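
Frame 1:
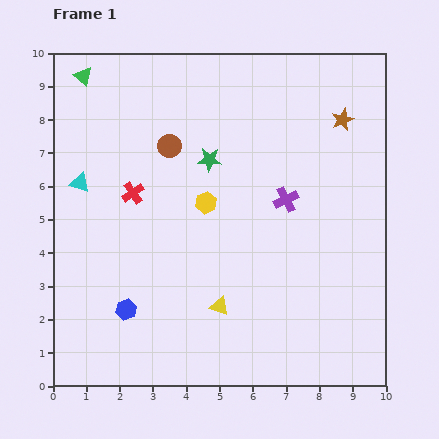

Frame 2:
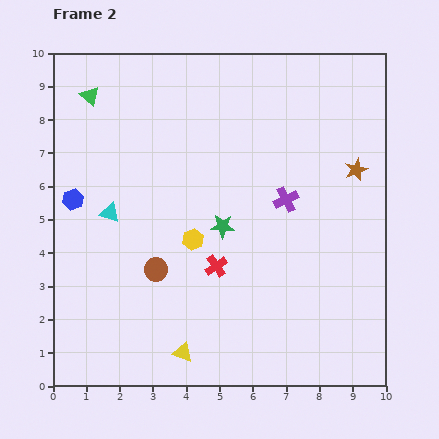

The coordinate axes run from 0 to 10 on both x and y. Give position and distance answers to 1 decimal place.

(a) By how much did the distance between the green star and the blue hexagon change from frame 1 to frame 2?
-0.5

Distance in frame 1: 5.1. Distance in frame 2: 4.6.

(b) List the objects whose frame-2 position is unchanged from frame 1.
the purple cross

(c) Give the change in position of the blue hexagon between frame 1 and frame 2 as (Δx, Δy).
(-1.6, 3.3)

The blue hexagon was at (2.2, 2.3) in frame 1 and (0.6, 5.6) in frame 2.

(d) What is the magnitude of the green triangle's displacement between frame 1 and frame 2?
0.6

The green triangle moved from (0.9, 9.3) to (1.1, 8.7), a distance of √(0.2² + 0.6²) ≈ 0.6.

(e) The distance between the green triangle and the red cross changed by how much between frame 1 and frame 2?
+2.6

Distance in frame 1: 3.8. Distance in frame 2: 6.4.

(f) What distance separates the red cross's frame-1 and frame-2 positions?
3.3

The red cross moved from (2.4, 5.8) to (4.9, 3.6), a distance of √(2.5² + 2.2²) ≈ 3.3.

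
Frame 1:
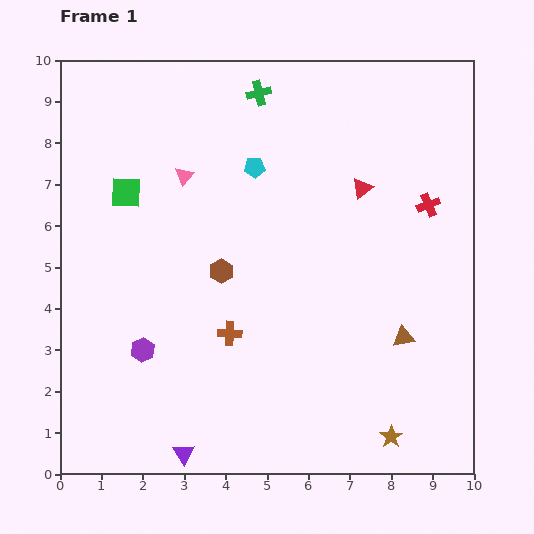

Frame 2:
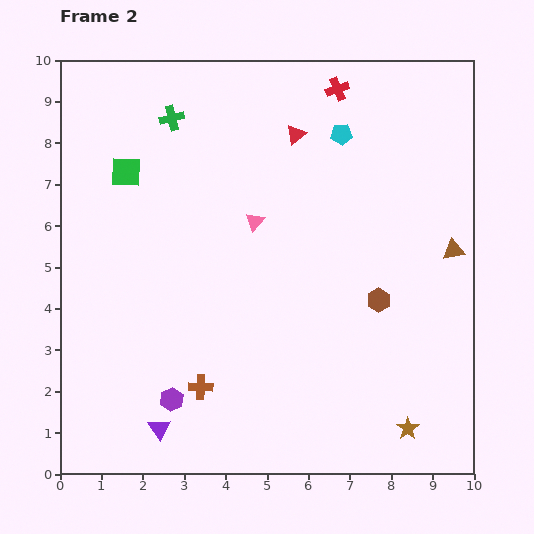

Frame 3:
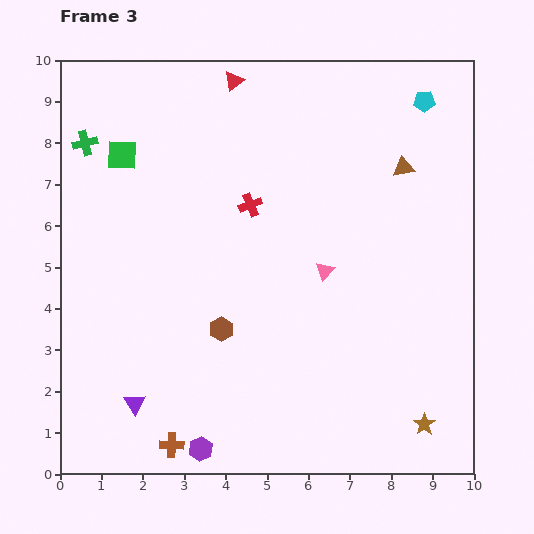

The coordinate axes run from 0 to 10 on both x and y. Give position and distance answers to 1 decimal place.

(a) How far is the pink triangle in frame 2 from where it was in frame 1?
2.0

The pink triangle moved from (3.0, 7.2) to (4.7, 6.1), a distance of √(1.7² + 1.1²) ≈ 2.0.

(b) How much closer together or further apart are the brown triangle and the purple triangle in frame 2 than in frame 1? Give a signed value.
+2.3

Distance in frame 1: 6.0. Distance in frame 2: 8.3.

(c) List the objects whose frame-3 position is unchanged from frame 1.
none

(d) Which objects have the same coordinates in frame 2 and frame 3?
none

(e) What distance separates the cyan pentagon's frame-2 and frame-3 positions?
2.2

The cyan pentagon moved from (6.8, 8.2) to (8.8, 9.0), a distance of √(2.0² + 0.8²) ≈ 2.2.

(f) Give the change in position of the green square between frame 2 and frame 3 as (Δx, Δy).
(-0.1, 0.4)

The green square was at (1.6, 7.3) in frame 2 and (1.5, 7.7) in frame 3.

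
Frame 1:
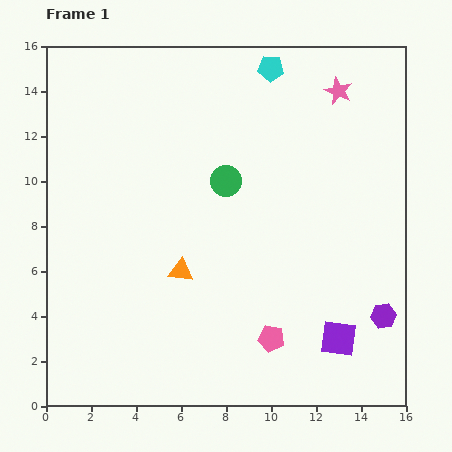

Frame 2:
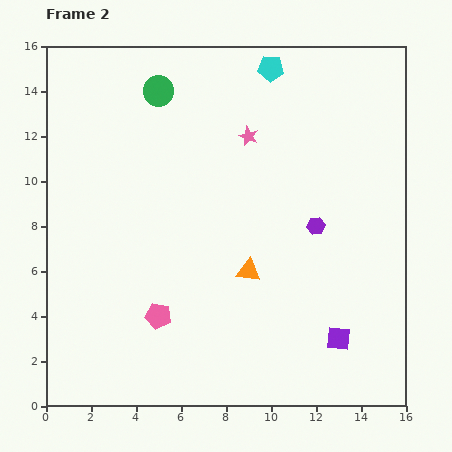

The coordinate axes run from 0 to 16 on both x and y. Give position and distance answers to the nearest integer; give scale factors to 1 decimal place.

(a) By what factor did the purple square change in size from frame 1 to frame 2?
0.7×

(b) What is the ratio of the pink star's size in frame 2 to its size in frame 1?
0.7×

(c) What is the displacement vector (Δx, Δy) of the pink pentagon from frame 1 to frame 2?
(-5, 1)

The pink pentagon was at (10, 3) in frame 1 and (5, 4) in frame 2.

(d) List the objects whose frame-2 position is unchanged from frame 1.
the cyan pentagon, the purple square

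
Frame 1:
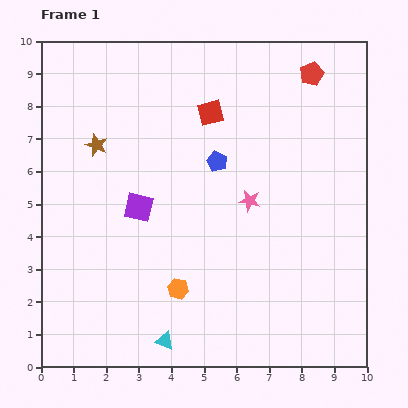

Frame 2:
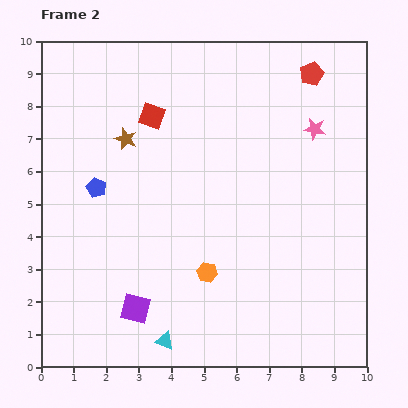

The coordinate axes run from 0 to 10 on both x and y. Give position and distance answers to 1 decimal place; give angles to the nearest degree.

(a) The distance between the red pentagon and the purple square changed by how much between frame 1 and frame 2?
+2.3

Distance in frame 1: 6.7. Distance in frame 2: 9.0.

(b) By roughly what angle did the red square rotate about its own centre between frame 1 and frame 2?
35° clockwise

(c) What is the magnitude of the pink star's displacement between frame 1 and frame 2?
3.0

The pink star moved from (6.4, 5.1) to (8.4, 7.3), a distance of √(2.0² + 2.2²) ≈ 3.0.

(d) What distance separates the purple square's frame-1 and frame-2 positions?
3.1

The purple square moved from (3.0, 4.9) to (2.9, 1.8), a distance of √(0.1² + 3.1²) ≈ 3.1.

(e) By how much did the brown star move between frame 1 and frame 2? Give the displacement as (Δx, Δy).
(0.9, 0.2)

The brown star was at (1.7, 6.8) in frame 1 and (2.6, 7.0) in frame 2.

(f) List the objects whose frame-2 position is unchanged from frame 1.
the cyan triangle, the red pentagon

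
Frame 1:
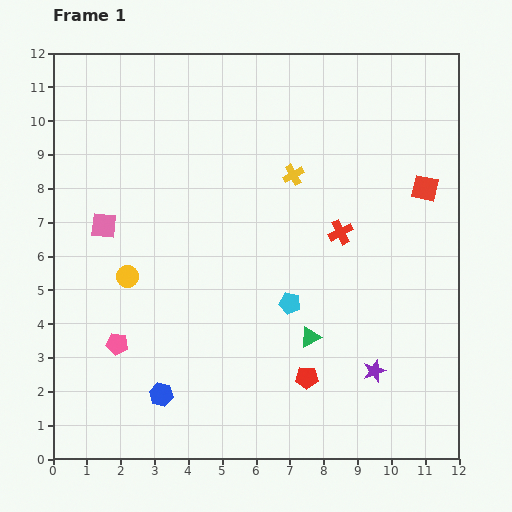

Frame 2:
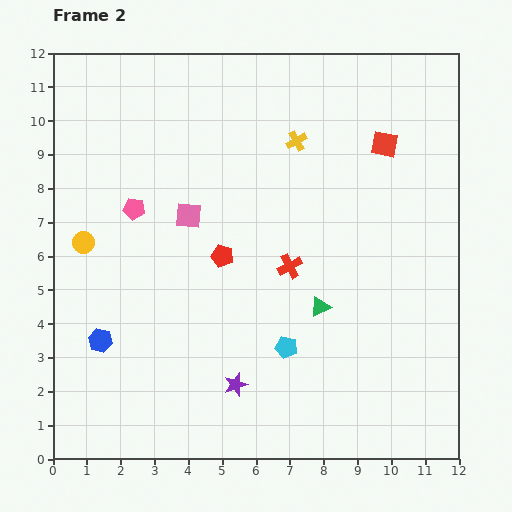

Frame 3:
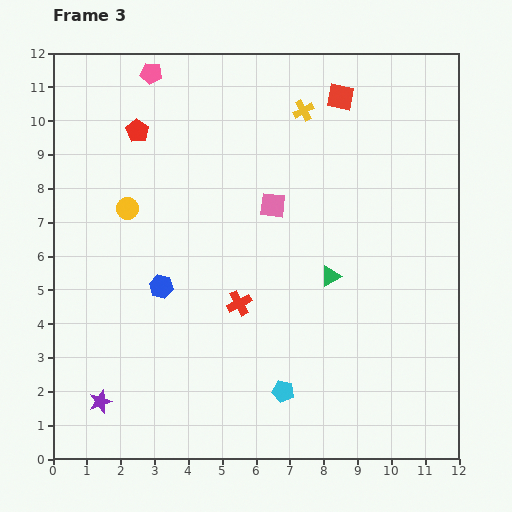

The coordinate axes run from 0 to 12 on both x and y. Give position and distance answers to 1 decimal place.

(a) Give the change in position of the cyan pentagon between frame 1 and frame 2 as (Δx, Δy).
(-0.1, -1.3)

The cyan pentagon was at (7.0, 4.6) in frame 1 and (6.9, 3.3) in frame 2.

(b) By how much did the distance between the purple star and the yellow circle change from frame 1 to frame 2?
-1.6

Distance in frame 1: 7.8. Distance in frame 2: 6.2.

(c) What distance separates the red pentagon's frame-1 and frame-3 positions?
8.8

The red pentagon moved from (7.5, 2.4) to (2.5, 9.7), a distance of √(5.0² + 7.3²) ≈ 8.8.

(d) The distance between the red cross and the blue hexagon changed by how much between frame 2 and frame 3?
-3.6

Distance in frame 2: 6.0. Distance in frame 3: 2.4.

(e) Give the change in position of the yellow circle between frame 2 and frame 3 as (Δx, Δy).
(1.3, 1.0)

The yellow circle was at (0.9, 6.4) in frame 2 and (2.2, 7.4) in frame 3.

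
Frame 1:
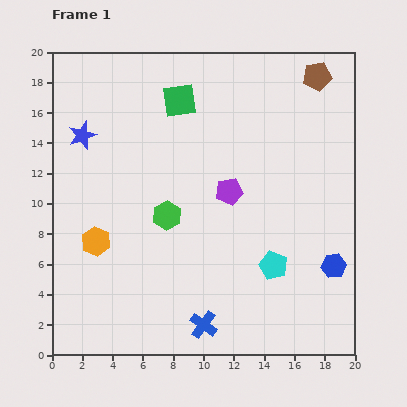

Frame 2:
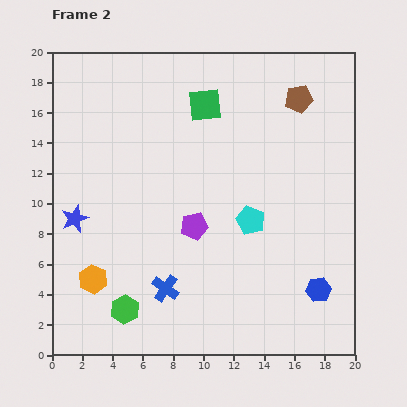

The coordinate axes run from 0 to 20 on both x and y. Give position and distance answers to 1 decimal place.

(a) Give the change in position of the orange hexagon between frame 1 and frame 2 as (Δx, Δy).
(-0.2, -2.5)

The orange hexagon was at (2.9, 7.5) in frame 1 and (2.7, 5.0) in frame 2.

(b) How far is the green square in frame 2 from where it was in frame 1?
1.7

The green square moved from (8.4, 16.8) to (10.1, 16.5), a distance of √(1.7² + 0.3²) ≈ 1.7.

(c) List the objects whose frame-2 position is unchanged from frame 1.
none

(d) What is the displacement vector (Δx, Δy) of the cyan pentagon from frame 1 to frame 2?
(-1.5, 3.0)

The cyan pentagon was at (14.6, 5.9) in frame 1 and (13.1, 8.9) in frame 2.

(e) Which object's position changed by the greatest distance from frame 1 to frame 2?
the green hexagon

(moved 6.8; next 5.5)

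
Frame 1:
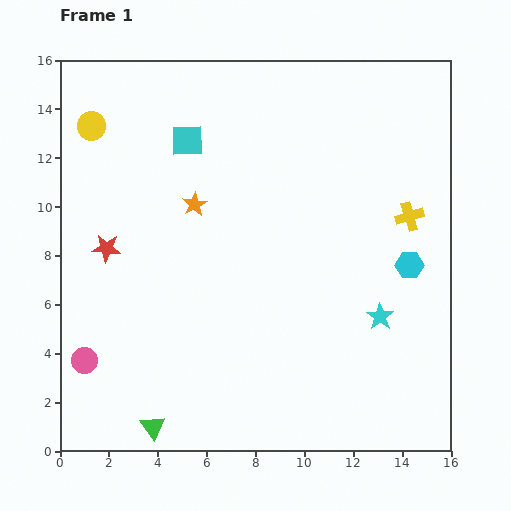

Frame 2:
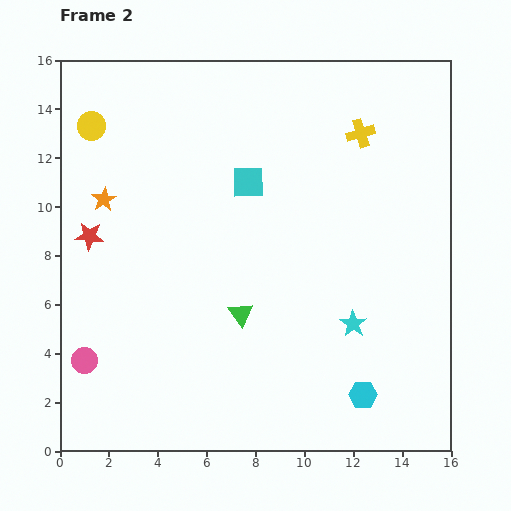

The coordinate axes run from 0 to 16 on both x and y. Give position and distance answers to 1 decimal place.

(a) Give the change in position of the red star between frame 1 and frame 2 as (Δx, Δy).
(-0.7, 0.5)

The red star was at (1.9, 8.3) in frame 1 and (1.2, 8.8) in frame 2.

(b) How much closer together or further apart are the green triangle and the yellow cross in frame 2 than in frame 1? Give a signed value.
-4.7

Distance in frame 1: 13.6. Distance in frame 2: 8.9.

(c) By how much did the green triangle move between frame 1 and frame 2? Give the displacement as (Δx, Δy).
(3.6, 4.6)

The green triangle was at (3.8, 1.0) in frame 1 and (7.4, 5.6) in frame 2.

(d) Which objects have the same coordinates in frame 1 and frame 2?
the yellow circle, the pink circle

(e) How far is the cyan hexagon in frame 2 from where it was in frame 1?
5.6

The cyan hexagon moved from (14.3, 7.6) to (12.4, 2.3), a distance of √(1.9² + 5.3²) ≈ 5.6.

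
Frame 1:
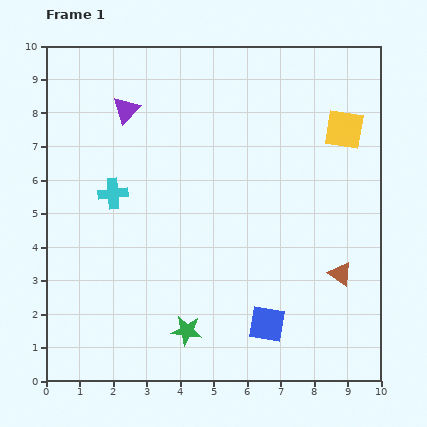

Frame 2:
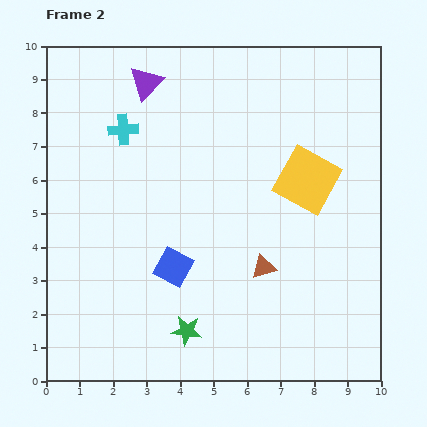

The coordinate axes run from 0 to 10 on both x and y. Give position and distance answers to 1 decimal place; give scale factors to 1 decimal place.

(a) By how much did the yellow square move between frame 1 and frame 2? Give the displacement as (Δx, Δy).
(-1.1, -1.5)

The yellow square was at (8.9, 7.5) in frame 1 and (7.8, 6.0) in frame 2.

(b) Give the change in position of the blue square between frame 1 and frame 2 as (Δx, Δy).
(-2.8, 1.7)

The blue square was at (6.6, 1.7) in frame 1 and (3.8, 3.4) in frame 2.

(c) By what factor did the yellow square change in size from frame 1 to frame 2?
1.6×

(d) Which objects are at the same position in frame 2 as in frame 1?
the green star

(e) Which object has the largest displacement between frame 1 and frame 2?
the blue square

(moved 3.3; next 2.3)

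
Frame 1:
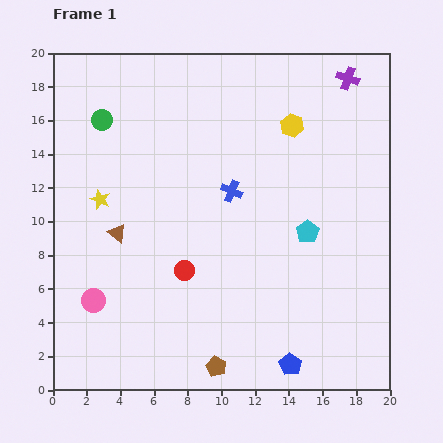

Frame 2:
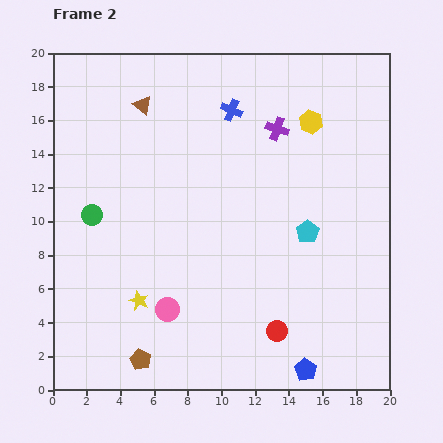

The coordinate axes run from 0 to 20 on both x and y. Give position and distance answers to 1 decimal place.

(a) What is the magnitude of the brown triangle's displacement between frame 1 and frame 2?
7.7

The brown triangle moved from (3.8, 9.3) to (5.3, 16.9), a distance of √(1.5² + 7.6²) ≈ 7.7.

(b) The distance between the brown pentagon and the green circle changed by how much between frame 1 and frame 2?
-7.0

Distance in frame 1: 16.1. Distance in frame 2: 9.1.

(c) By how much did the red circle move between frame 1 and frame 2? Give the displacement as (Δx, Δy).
(5.5, -3.6)

The red circle was at (7.8, 7.1) in frame 1 and (13.3, 3.5) in frame 2.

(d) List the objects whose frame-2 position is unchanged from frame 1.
the cyan pentagon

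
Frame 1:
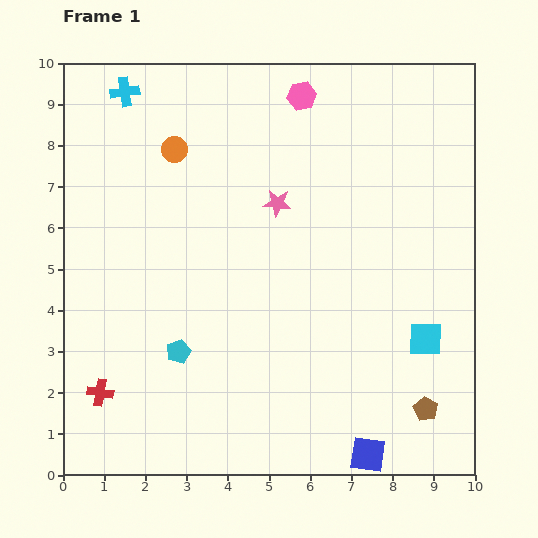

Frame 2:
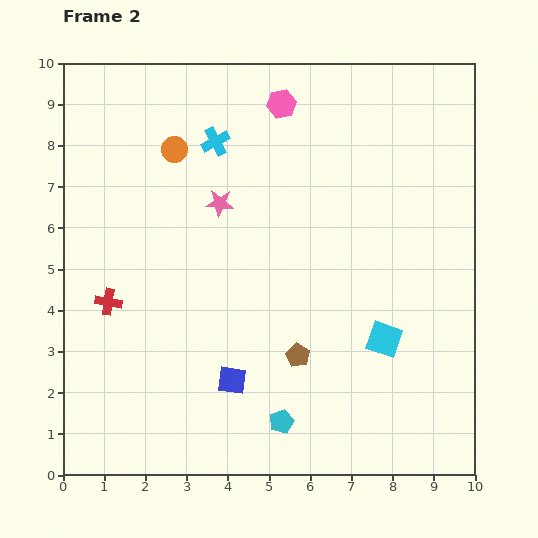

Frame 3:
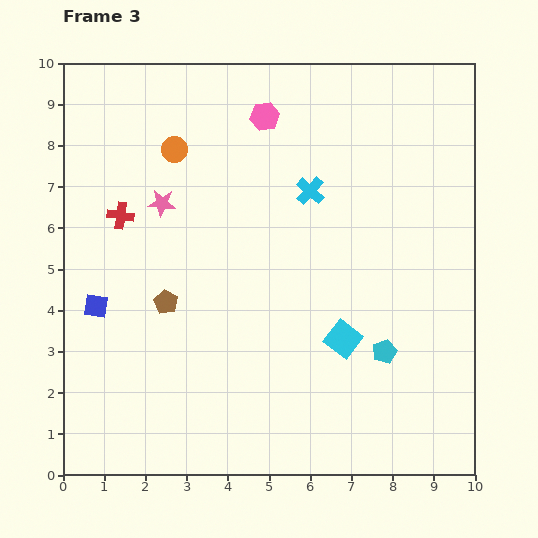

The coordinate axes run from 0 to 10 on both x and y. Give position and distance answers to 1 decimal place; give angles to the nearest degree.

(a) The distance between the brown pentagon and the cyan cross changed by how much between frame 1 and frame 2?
-5.0

Distance in frame 1: 10.6. Distance in frame 2: 5.6.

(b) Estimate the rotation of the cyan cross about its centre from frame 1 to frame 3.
40° counter-clockwise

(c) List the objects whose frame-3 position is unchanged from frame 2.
the orange circle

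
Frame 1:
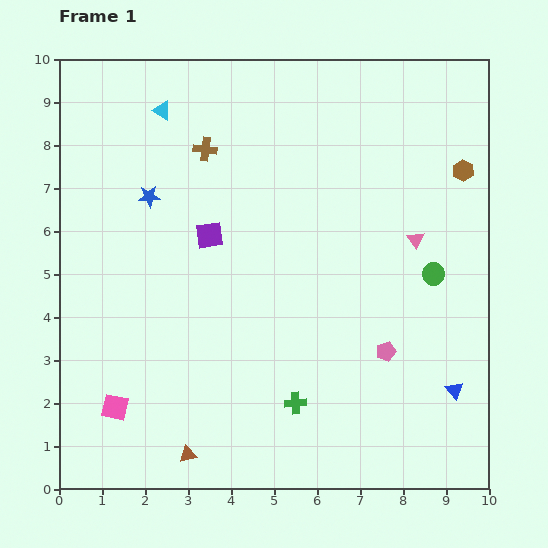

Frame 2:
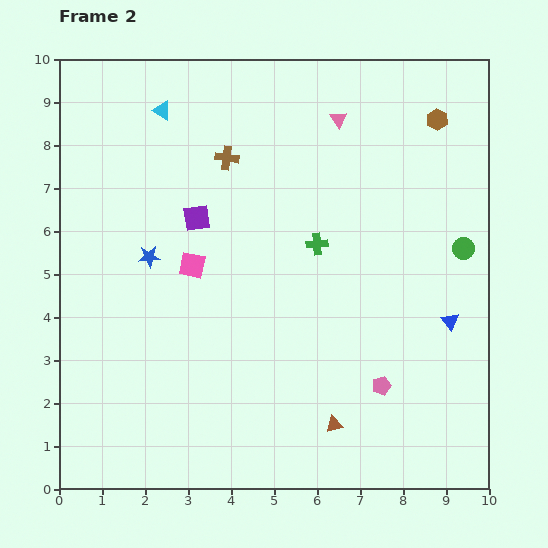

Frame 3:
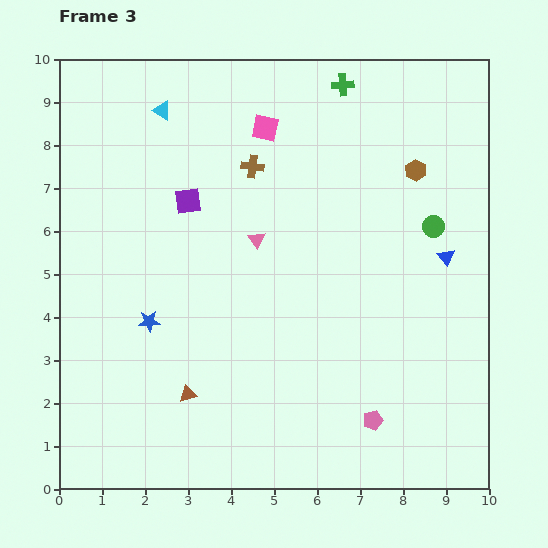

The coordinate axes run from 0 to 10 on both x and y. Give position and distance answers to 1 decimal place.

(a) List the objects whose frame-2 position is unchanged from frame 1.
the cyan triangle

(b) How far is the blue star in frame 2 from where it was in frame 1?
1.4

The blue star moved from (2.1, 6.8) to (2.1, 5.4), a distance of √(0.0² + 1.4²) ≈ 1.4.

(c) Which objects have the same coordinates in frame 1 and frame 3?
the cyan triangle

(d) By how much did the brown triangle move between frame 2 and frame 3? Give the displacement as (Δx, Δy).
(-3.4, 0.7)

The brown triangle was at (6.4, 1.5) in frame 2 and (3.0, 2.2) in frame 3.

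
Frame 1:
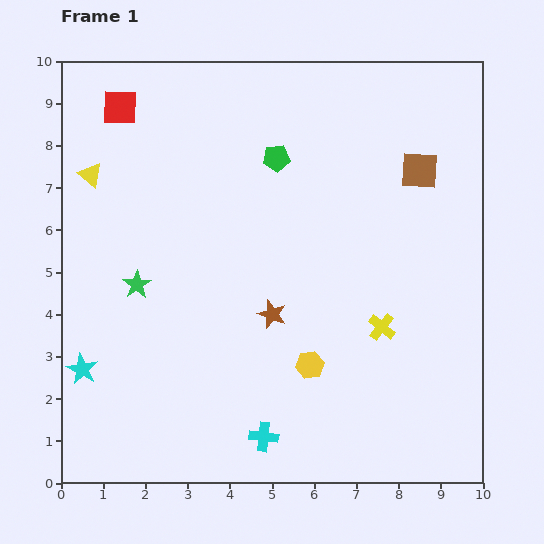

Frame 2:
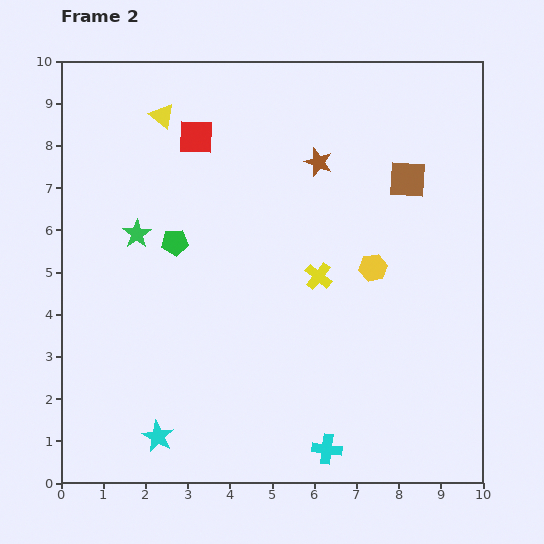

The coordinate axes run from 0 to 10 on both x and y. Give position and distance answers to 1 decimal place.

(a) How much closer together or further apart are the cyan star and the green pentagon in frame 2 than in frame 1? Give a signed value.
-2.2

Distance in frame 1: 6.8. Distance in frame 2: 4.6.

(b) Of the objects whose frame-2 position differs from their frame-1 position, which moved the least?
the brown square

(moved 0.4)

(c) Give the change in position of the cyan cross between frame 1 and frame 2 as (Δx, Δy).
(1.5, -0.3)

The cyan cross was at (4.8, 1.1) in frame 1 and (6.3, 0.8) in frame 2.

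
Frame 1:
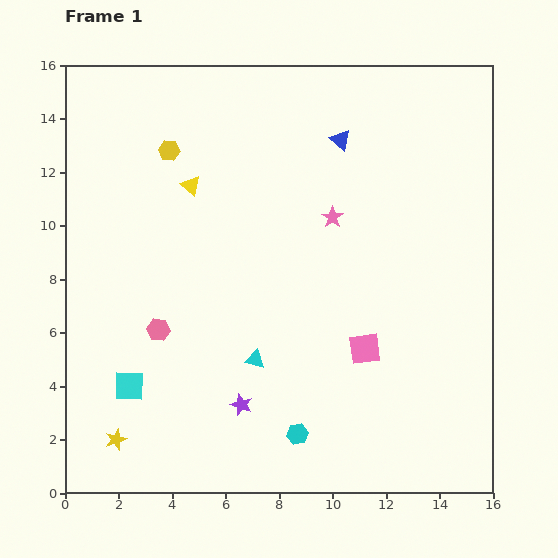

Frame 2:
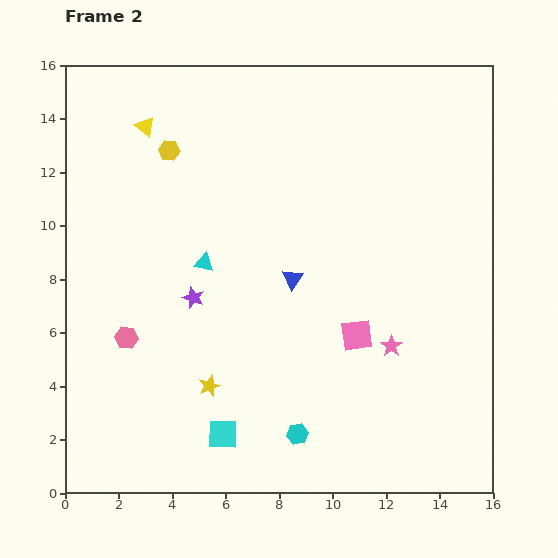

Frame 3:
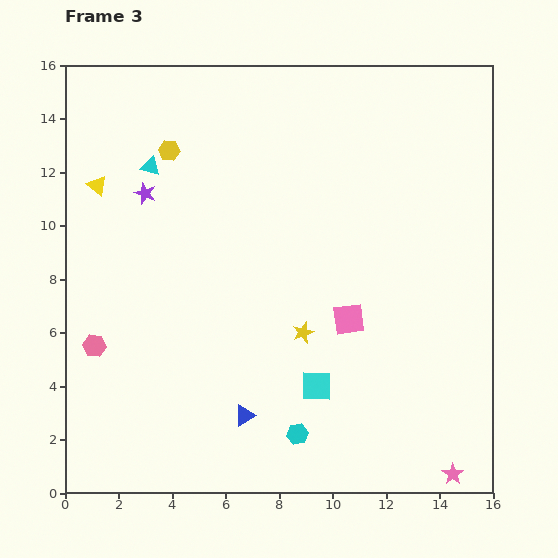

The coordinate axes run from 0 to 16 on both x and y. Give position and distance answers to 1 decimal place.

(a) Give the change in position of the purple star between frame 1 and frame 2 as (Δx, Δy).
(-1.8, 4.0)

The purple star was at (6.6, 3.3) in frame 1 and (4.8, 7.3) in frame 2.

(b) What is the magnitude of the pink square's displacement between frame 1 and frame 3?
1.3

The pink square moved from (11.2, 5.4) to (10.6, 6.5), a distance of √(0.6² + 1.1²) ≈ 1.3.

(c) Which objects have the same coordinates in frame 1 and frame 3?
the cyan hexagon, the yellow hexagon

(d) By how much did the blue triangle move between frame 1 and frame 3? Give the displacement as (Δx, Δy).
(-3.6, -10.3)

The blue triangle was at (10.3, 13.2) in frame 1 and (6.7, 2.9) in frame 3.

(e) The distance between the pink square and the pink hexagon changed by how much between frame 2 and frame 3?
+1.0

Distance in frame 2: 8.6. Distance in frame 3: 9.6.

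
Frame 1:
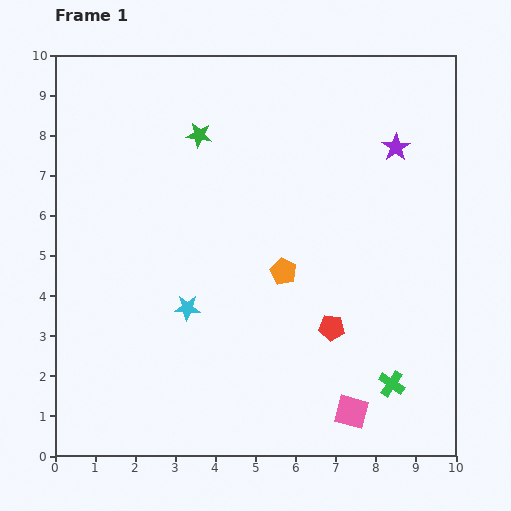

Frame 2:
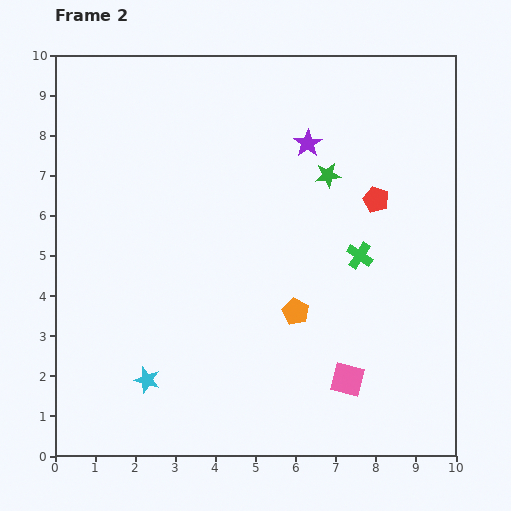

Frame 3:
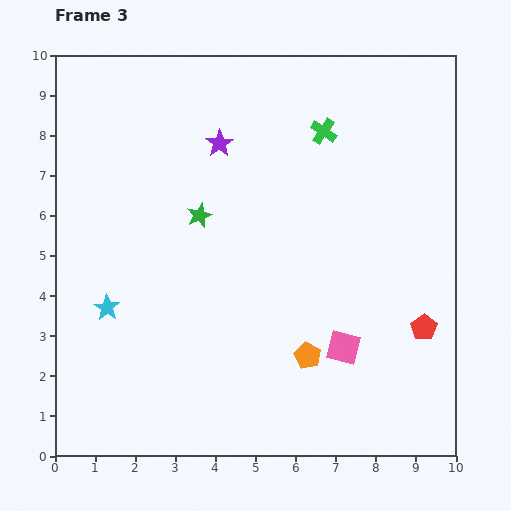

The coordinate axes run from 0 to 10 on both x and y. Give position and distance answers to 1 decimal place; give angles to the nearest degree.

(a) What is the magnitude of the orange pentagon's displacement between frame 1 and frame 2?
1.0

The orange pentagon moved from (5.7, 4.6) to (6.0, 3.6), a distance of √(0.3² + 1.0²) ≈ 1.0.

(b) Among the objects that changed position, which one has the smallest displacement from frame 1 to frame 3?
the pink square

(moved 1.6)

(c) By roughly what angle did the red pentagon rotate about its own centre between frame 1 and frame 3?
30° clockwise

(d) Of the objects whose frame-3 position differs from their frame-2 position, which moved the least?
the pink square

(moved 0.8)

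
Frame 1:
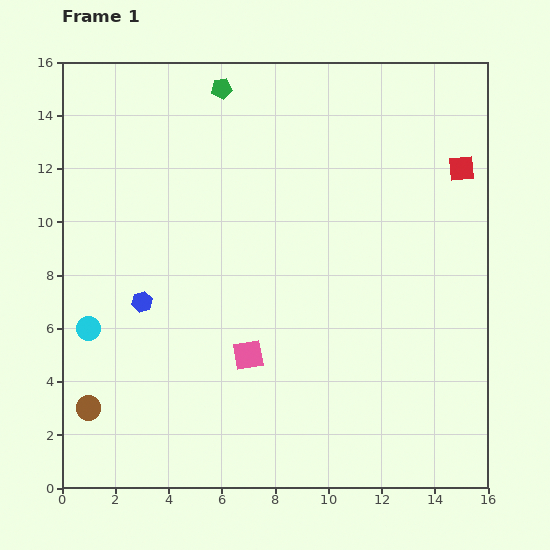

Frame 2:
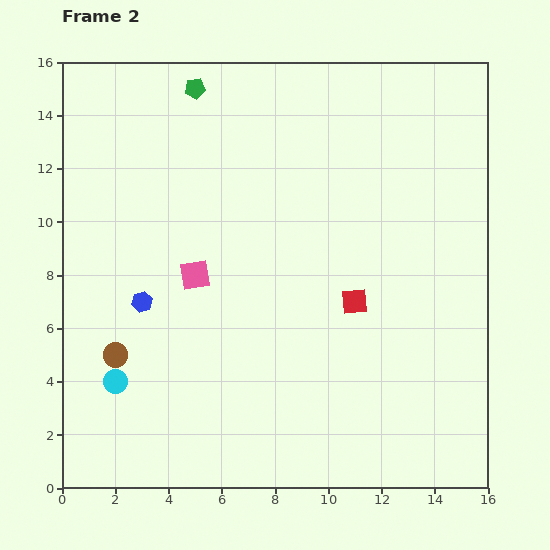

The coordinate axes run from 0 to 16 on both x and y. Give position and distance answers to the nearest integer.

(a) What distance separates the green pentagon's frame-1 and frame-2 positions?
1

The green pentagon moved from (6, 15) to (5, 15), a distance of √(1² + 0²) ≈ 1.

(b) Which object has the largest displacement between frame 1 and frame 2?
the red square

(moved 6; next 4)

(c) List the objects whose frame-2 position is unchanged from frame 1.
the blue hexagon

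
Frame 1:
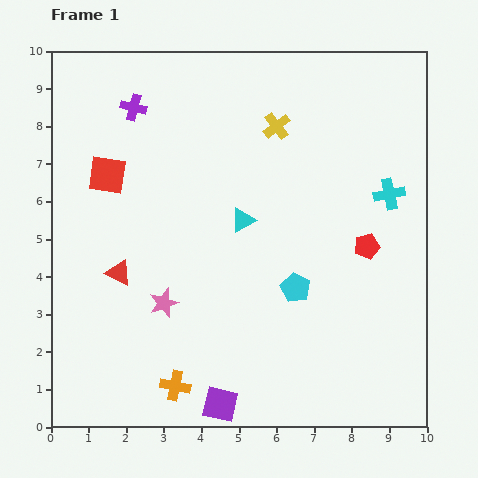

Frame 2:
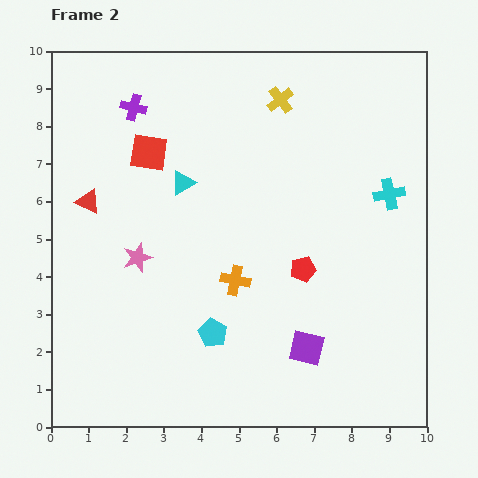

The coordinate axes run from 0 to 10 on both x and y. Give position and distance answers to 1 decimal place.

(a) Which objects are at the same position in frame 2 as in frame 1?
the purple cross, the cyan cross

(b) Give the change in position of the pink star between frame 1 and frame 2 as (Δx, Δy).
(-0.7, 1.2)

The pink star was at (3.0, 3.3) in frame 1 and (2.3, 4.5) in frame 2.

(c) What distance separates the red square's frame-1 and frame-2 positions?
1.3

The red square moved from (1.5, 6.7) to (2.6, 7.3), a distance of √(1.1² + 0.6²) ≈ 1.3.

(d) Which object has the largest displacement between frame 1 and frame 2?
the orange cross

(moved 3.2; next 2.7)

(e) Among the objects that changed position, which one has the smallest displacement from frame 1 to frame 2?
the yellow cross

(moved 0.7)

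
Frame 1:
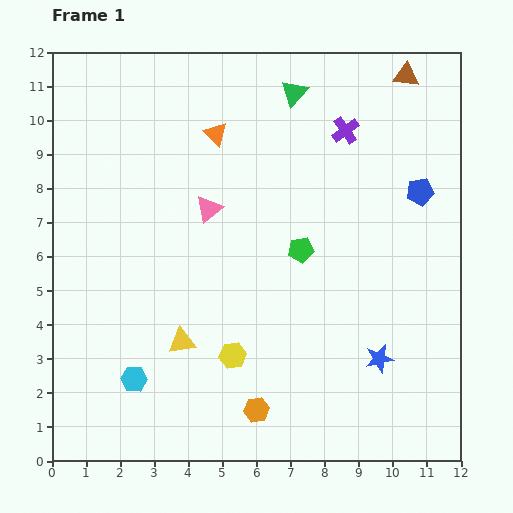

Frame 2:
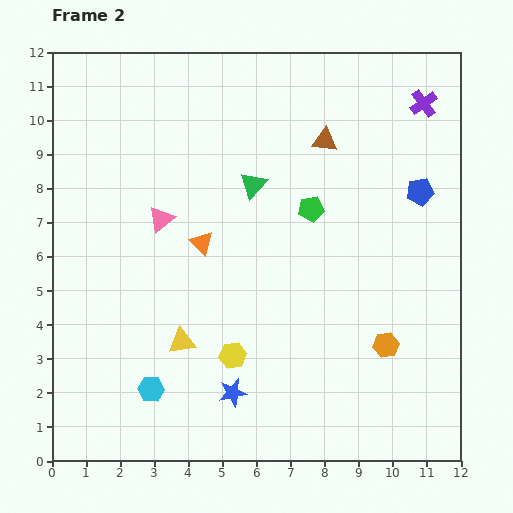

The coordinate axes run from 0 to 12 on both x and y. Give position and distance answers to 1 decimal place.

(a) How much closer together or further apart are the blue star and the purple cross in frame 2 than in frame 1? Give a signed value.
+3.4

Distance in frame 1: 6.8. Distance in frame 2: 10.2.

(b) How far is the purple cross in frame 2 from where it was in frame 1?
2.4

The purple cross moved from (8.6, 9.7) to (10.9, 10.5), a distance of √(2.3² + 0.8²) ≈ 2.4.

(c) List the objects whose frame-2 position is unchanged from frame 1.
the yellow hexagon, the yellow triangle, the blue pentagon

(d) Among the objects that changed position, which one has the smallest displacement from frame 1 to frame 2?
the cyan hexagon

(moved 0.6)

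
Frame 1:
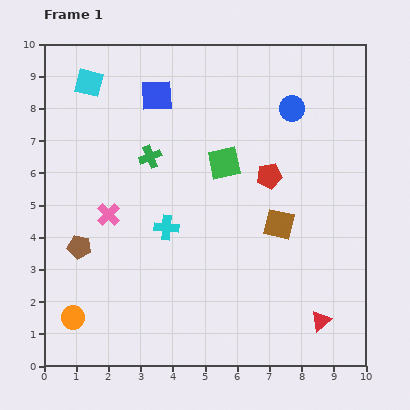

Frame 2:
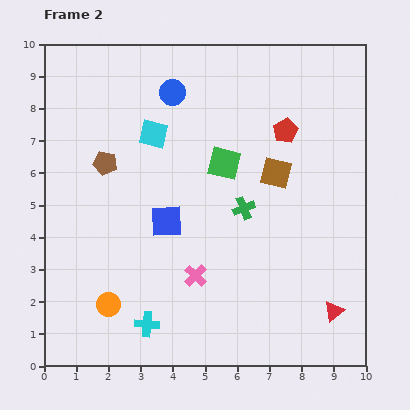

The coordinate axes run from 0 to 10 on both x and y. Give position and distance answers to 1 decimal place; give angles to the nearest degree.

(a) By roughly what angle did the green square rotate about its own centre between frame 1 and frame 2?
26° clockwise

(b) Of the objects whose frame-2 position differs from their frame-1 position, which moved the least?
the red triangle

(moved 0.5)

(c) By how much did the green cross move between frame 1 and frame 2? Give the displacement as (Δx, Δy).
(2.9, -1.6)

The green cross was at (3.3, 6.5) in frame 1 and (6.2, 4.9) in frame 2.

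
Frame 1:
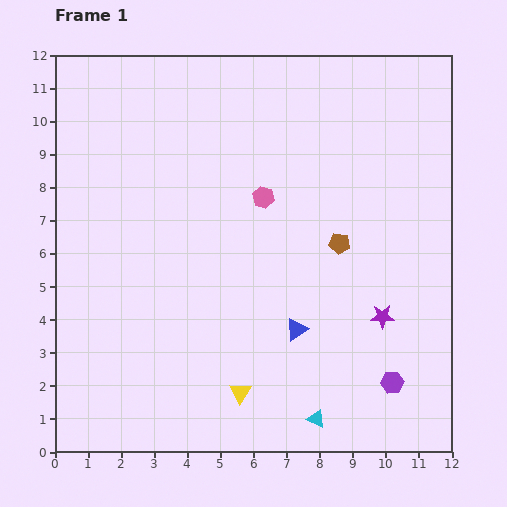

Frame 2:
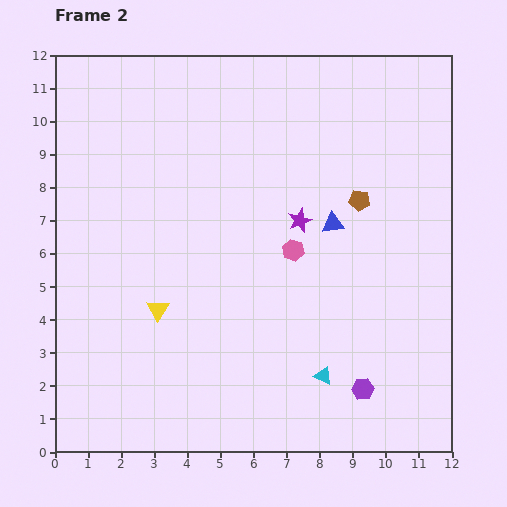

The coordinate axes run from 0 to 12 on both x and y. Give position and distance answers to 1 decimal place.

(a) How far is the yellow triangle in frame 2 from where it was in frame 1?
3.5

The yellow triangle moved from (5.6, 1.8) to (3.1, 4.3), a distance of √(2.5² + 2.5²) ≈ 3.5.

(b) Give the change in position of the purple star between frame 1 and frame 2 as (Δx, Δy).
(-2.5, 2.9)

The purple star was at (9.9, 4.1) in frame 1 and (7.4, 7.0) in frame 2.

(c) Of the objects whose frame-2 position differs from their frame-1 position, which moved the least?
the purple hexagon

(moved 0.9)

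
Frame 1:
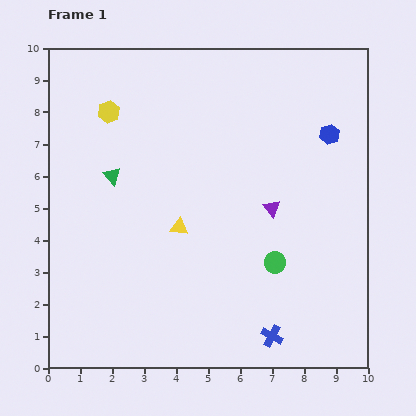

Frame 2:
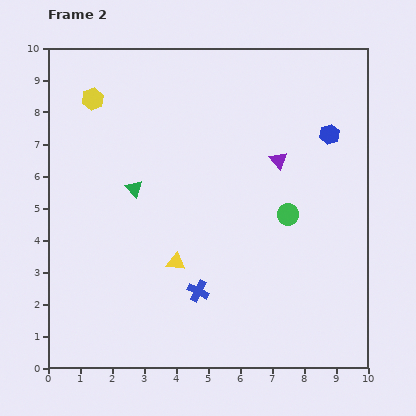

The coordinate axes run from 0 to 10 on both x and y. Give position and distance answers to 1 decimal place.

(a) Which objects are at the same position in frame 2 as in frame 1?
the blue hexagon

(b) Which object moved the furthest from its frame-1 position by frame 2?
the blue cross

(moved 2.7; next 1.6)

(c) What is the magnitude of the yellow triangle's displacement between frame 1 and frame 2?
1.1

The yellow triangle moved from (4.1, 4.4) to (4.0, 3.3), a distance of √(0.1² + 1.1²) ≈ 1.1.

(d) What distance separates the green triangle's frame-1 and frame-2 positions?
0.8

The green triangle moved from (2.0, 6.0) to (2.7, 5.6), a distance of √(0.7² + 0.4²) ≈ 0.8.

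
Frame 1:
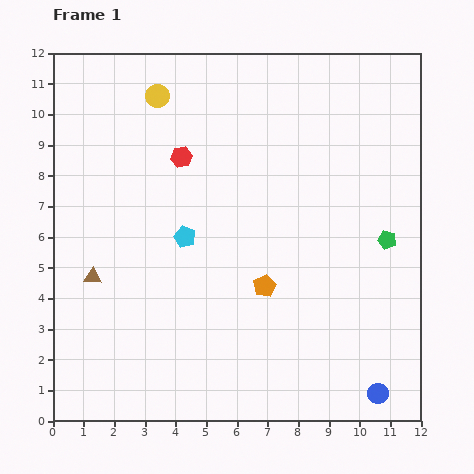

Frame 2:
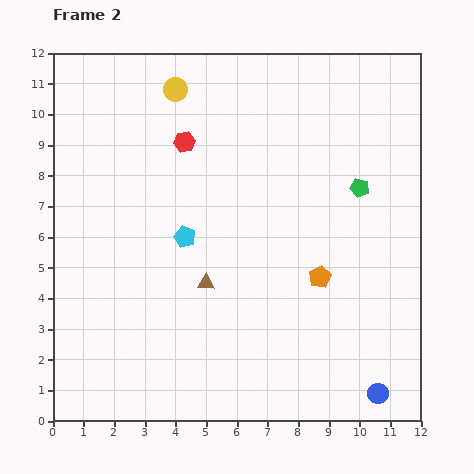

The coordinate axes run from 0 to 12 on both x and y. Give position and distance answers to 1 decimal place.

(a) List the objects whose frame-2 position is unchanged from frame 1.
the blue circle, the cyan pentagon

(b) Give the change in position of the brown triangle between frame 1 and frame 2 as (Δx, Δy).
(3.7, -0.2)

The brown triangle was at (1.3, 4.7) in frame 1 and (5.0, 4.5) in frame 2.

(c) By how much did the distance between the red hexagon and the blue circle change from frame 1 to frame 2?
+0.3

Distance in frame 1: 10.0. Distance in frame 2: 10.3.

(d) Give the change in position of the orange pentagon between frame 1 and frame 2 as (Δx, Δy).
(1.8, 0.3)

The orange pentagon was at (6.9, 4.4) in frame 1 and (8.7, 4.7) in frame 2.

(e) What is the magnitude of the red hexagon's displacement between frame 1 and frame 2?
0.5

The red hexagon moved from (4.2, 8.6) to (4.3, 9.1), a distance of √(0.1² + 0.5²) ≈ 0.5.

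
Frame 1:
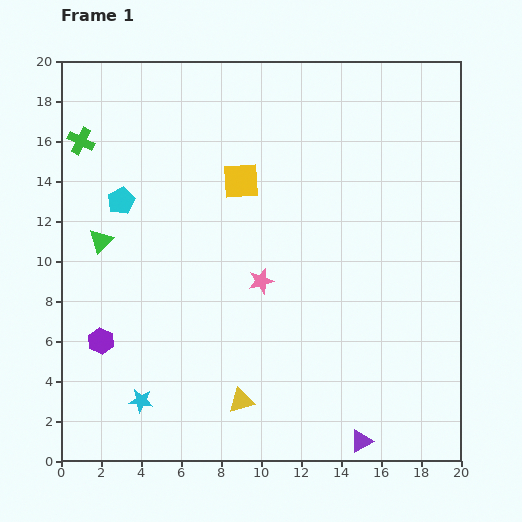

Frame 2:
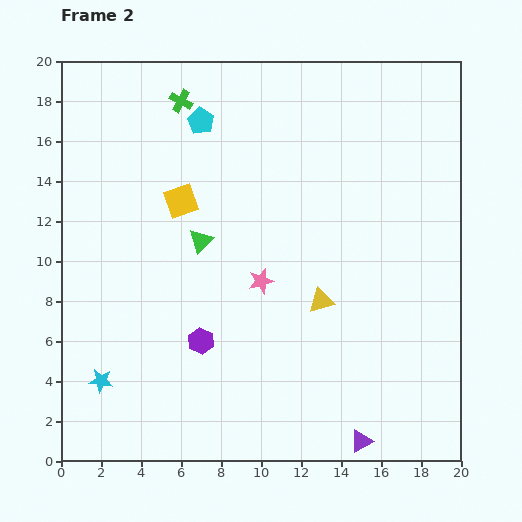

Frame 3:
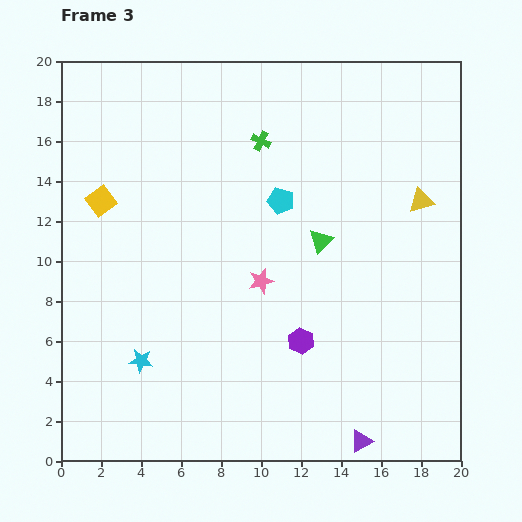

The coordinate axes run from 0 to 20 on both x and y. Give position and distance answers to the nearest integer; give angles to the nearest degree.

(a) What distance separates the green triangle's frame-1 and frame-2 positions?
5

The green triangle moved from (2, 11) to (7, 11), a distance of √(5² + 0²) ≈ 5.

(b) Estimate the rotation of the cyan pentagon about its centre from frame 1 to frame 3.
30° counter-clockwise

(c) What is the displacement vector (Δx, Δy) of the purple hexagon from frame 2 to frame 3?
(5, 0)

The purple hexagon was at (7, 6) in frame 2 and (12, 6) in frame 3.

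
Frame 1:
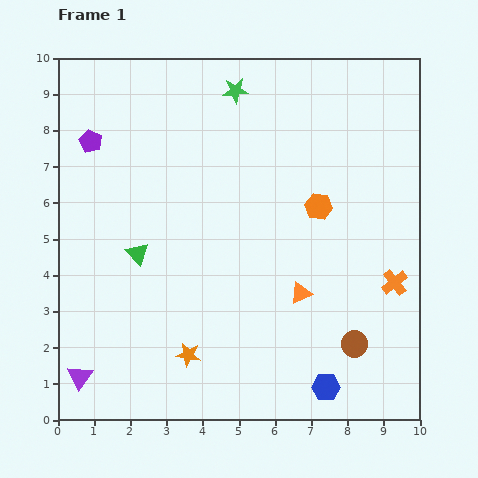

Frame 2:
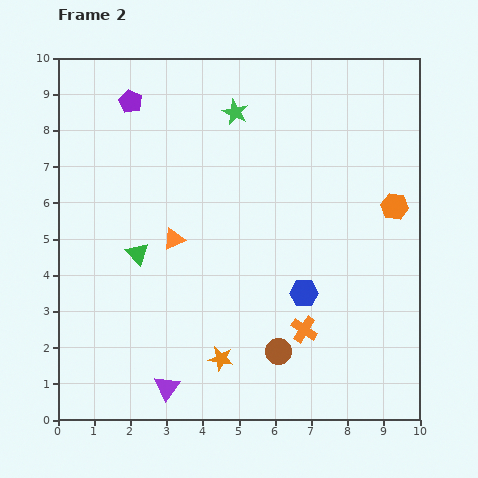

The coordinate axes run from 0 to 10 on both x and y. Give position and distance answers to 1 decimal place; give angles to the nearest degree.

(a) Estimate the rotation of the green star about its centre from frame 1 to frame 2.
28° clockwise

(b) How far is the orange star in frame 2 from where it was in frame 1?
0.9

The orange star moved from (3.6, 1.8) to (4.5, 1.7), a distance of √(0.9² + 0.1²) ≈ 0.9.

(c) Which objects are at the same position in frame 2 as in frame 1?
the green triangle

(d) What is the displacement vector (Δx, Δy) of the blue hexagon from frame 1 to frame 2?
(-0.6, 2.6)

The blue hexagon was at (7.4, 0.9) in frame 1 and (6.8, 3.5) in frame 2.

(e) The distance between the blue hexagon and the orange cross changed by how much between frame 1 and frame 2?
-2.5

Distance in frame 1: 3.5. Distance in frame 2: 1.0.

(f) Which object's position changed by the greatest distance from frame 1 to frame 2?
the orange triangle

(moved 3.8; next 2.8)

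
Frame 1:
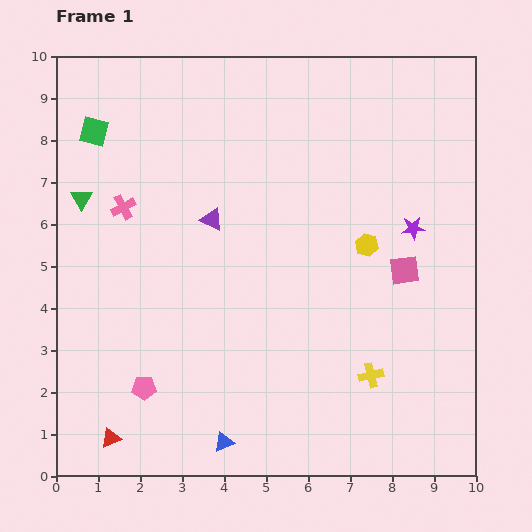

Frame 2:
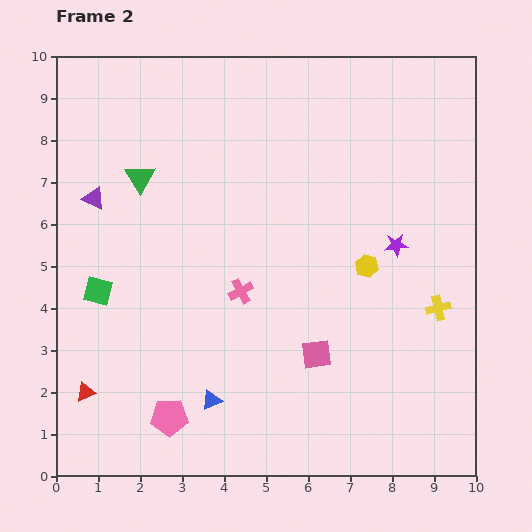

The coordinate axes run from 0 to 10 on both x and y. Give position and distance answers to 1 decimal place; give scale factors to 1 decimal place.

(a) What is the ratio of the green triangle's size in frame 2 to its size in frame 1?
1.4×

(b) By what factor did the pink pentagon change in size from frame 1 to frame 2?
1.5×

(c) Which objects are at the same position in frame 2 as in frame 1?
none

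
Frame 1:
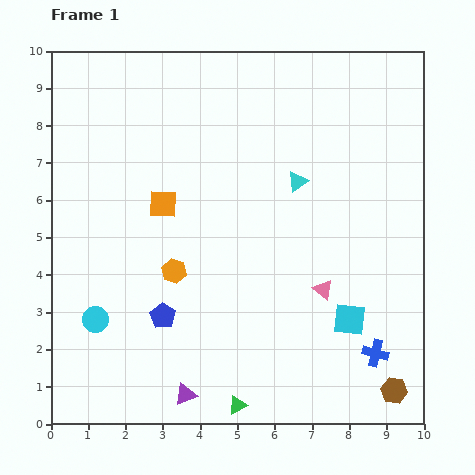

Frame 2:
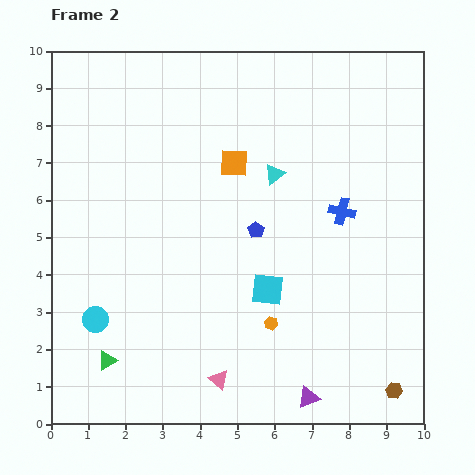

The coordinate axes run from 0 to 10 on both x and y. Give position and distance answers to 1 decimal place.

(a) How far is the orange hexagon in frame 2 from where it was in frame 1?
3.0

The orange hexagon moved from (3.3, 4.1) to (5.9, 2.7), a distance of √(2.6² + 1.4²) ≈ 3.0.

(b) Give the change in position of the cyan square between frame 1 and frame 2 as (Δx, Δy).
(-2.2, 0.8)

The cyan square was at (8.0, 2.8) in frame 1 and (5.8, 3.6) in frame 2.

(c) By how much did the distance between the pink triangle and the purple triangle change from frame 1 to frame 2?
-2.1

Distance in frame 1: 4.6. Distance in frame 2: 2.5.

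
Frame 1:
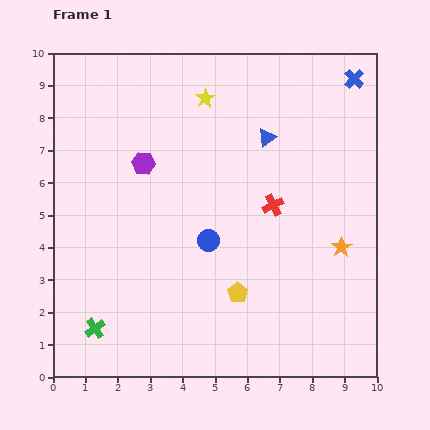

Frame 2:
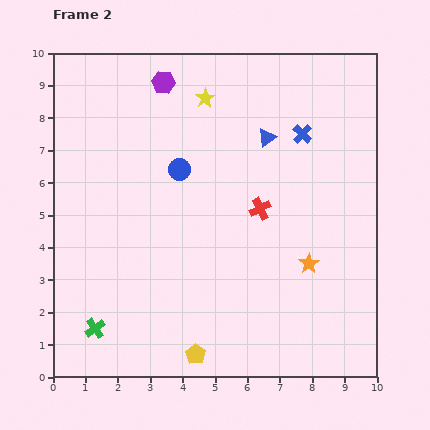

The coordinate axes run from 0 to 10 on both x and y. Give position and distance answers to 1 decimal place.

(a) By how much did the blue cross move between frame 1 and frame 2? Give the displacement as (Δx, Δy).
(-1.6, -1.7)

The blue cross was at (9.3, 9.2) in frame 1 and (7.7, 7.5) in frame 2.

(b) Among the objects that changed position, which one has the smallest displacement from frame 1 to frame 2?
the red cross

(moved 0.4)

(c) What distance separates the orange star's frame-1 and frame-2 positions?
1.1

The orange star moved from (8.9, 4.0) to (7.9, 3.5), a distance of √(1.0² + 0.5²) ≈ 1.1.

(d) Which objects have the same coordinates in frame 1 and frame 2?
the blue triangle, the yellow star, the green cross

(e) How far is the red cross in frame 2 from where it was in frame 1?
0.4

The red cross moved from (6.8, 5.3) to (6.4, 5.2), a distance of √(0.4² + 0.1²) ≈ 0.4.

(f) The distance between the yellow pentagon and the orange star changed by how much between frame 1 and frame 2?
+1.0

Distance in frame 1: 3.5. Distance in frame 2: 4.5.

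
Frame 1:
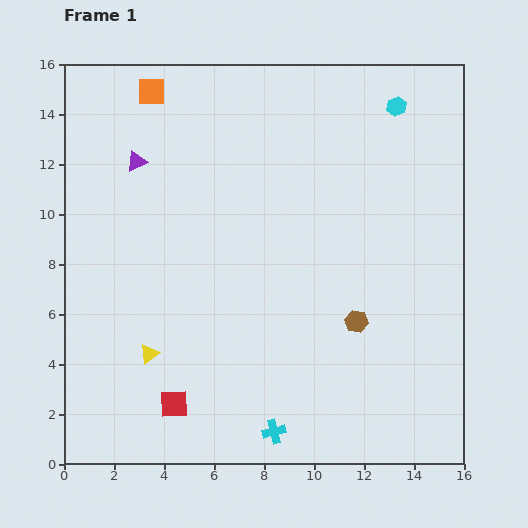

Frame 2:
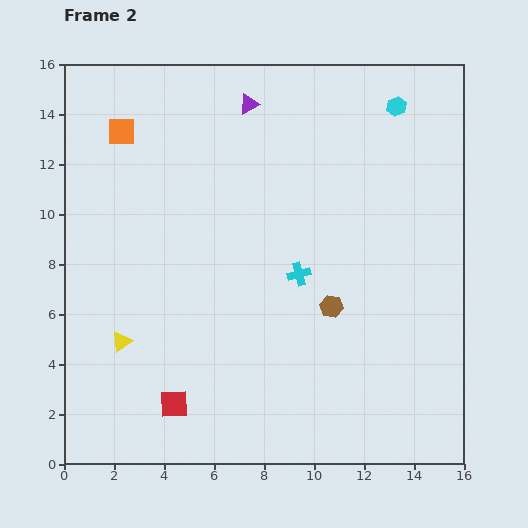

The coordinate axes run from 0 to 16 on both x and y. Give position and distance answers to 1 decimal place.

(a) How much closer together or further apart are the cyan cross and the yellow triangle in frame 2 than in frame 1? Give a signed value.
+1.7

Distance in frame 1: 5.9. Distance in frame 2: 7.6.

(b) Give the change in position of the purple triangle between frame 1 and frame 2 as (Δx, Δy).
(4.5, 2.3)

The purple triangle was at (2.9, 12.1) in frame 1 and (7.4, 14.4) in frame 2.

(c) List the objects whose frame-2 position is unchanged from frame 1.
the red square, the cyan hexagon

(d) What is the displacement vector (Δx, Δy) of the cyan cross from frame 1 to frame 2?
(1.0, 6.3)

The cyan cross was at (8.4, 1.3) in frame 1 and (9.4, 7.6) in frame 2.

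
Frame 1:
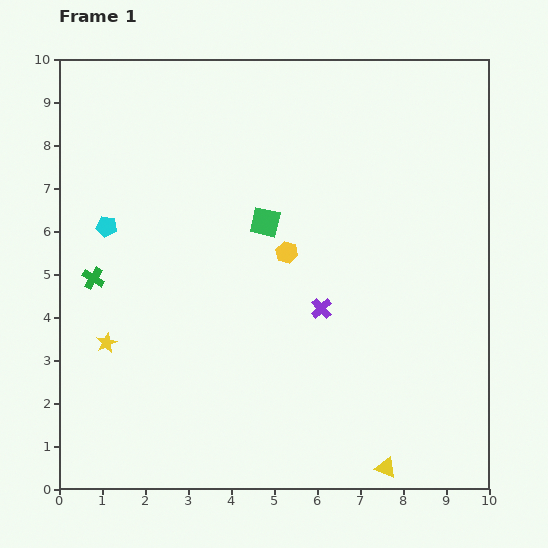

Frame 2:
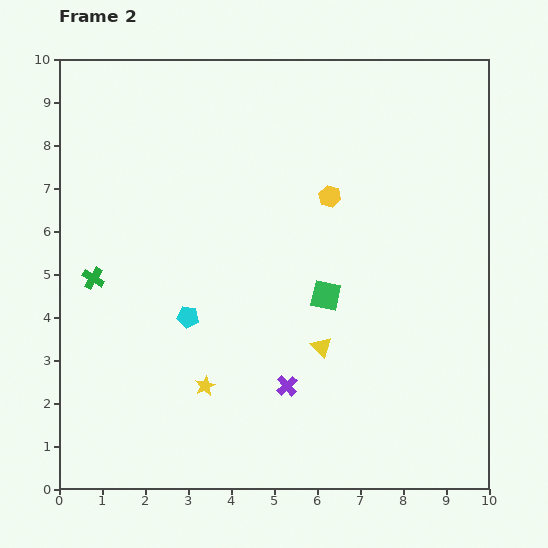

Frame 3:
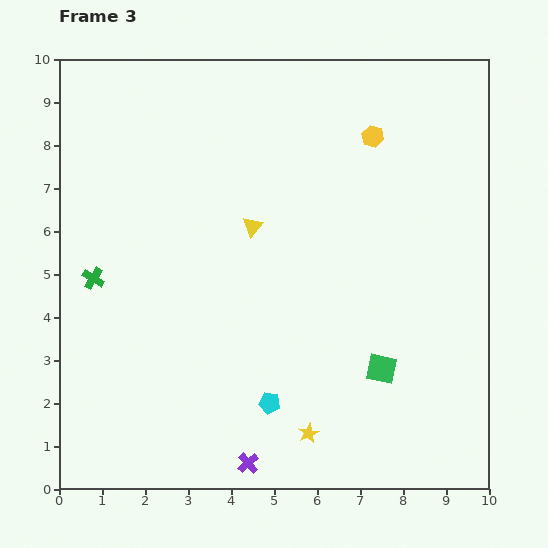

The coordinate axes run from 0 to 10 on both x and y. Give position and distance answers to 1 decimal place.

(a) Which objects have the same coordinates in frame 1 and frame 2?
the green cross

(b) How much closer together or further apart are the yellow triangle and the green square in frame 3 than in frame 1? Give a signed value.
-1.9

Distance in frame 1: 6.4. Distance in frame 3: 4.5.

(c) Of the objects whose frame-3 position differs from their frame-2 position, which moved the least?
the yellow hexagon

(moved 1.7)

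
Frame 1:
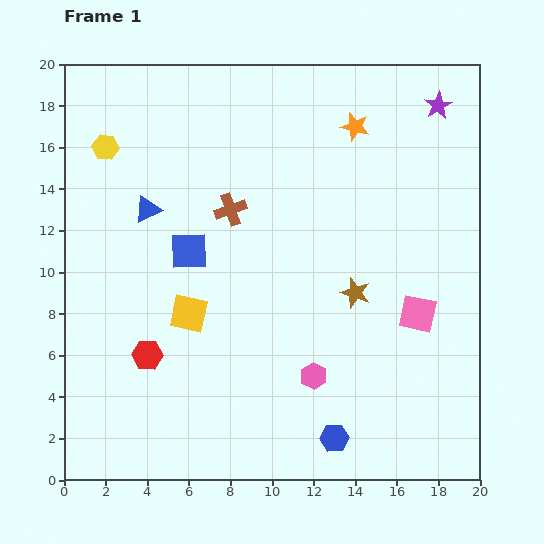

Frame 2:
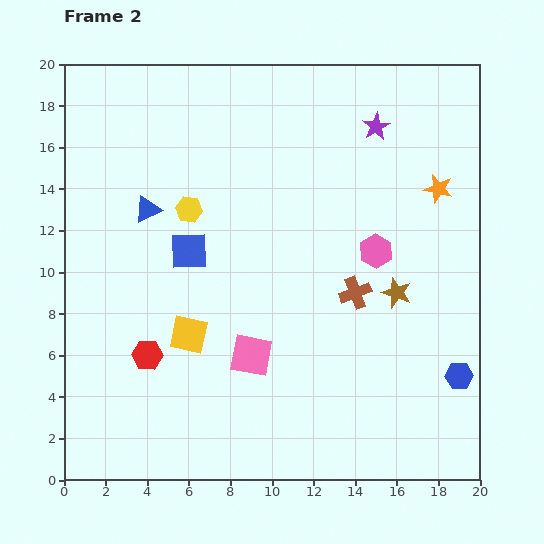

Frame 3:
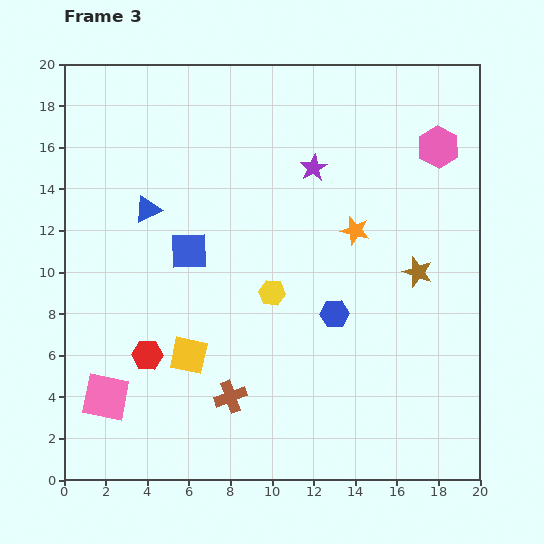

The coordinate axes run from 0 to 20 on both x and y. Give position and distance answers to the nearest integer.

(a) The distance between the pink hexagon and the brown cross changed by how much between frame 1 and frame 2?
-7

Distance in frame 1: 9. Distance in frame 2: 2.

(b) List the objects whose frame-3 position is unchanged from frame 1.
the blue triangle, the blue square, the red hexagon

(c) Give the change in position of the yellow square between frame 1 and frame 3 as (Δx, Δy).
(0, -2)

The yellow square was at (6, 8) in frame 1 and (6, 6) in frame 3.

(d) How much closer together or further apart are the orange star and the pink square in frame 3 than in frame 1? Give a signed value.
+5

Distance in frame 1: 9. Distance in frame 3: 14.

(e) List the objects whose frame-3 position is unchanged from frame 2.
the blue triangle, the blue square, the red hexagon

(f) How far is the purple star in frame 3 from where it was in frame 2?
4

The purple star moved from (15, 17) to (12, 15), a distance of √(3² + 2²) ≈ 4.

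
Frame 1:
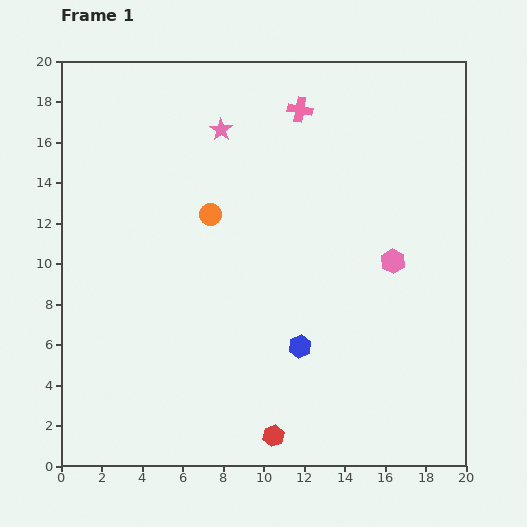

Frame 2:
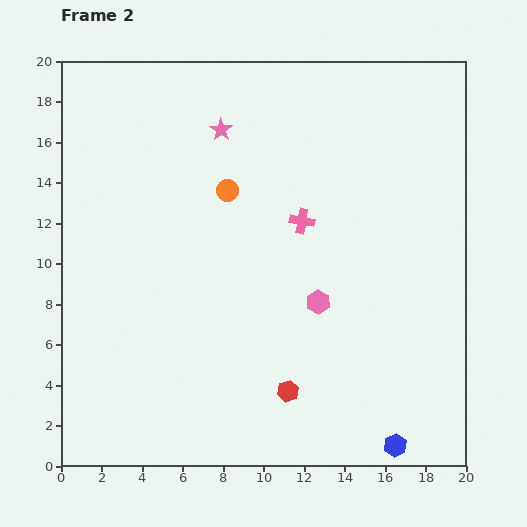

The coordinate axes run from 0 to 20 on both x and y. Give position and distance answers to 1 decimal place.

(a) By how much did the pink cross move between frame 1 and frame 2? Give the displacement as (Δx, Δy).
(0.1, -5.5)

The pink cross was at (11.8, 17.6) in frame 1 and (11.9, 12.1) in frame 2.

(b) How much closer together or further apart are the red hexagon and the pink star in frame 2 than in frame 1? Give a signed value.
-2.0

Distance in frame 1: 15.3. Distance in frame 2: 13.3.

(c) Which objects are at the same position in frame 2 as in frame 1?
the pink star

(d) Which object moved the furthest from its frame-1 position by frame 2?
the blue hexagon

(moved 6.8; next 5.5)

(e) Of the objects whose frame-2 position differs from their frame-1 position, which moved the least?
the orange circle

(moved 1.4)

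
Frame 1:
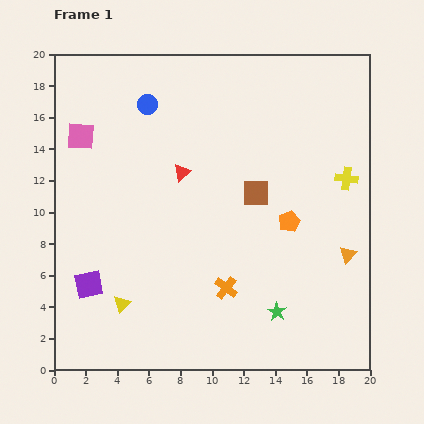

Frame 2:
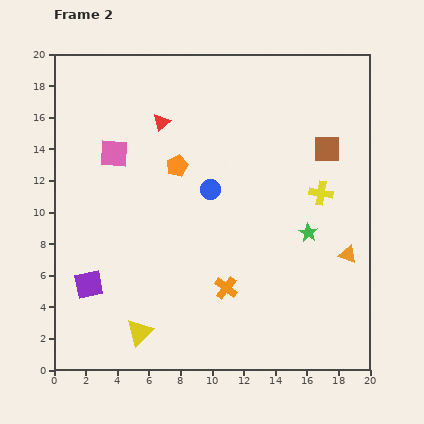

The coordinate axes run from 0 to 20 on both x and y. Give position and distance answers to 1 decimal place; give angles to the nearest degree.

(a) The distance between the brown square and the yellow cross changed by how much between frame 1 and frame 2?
-3.0

Distance in frame 1: 5.8. Distance in frame 2: 2.8.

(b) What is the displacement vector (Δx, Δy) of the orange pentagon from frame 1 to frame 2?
(-7.1, 3.5)

The orange pentagon was at (14.9, 9.4) in frame 1 and (7.8, 12.9) in frame 2.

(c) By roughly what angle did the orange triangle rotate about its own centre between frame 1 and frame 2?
55° counter-clockwise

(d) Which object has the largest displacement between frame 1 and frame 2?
the orange pentagon

(moved 7.9; next 6.7)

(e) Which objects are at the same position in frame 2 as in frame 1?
the purple square, the orange cross, the orange triangle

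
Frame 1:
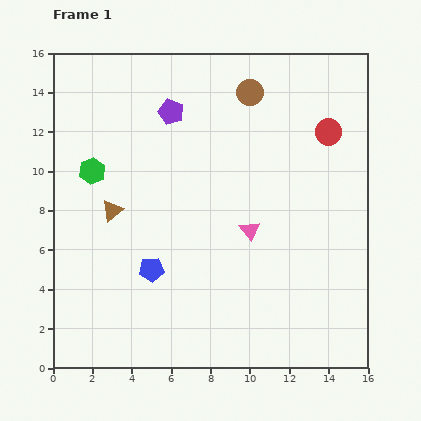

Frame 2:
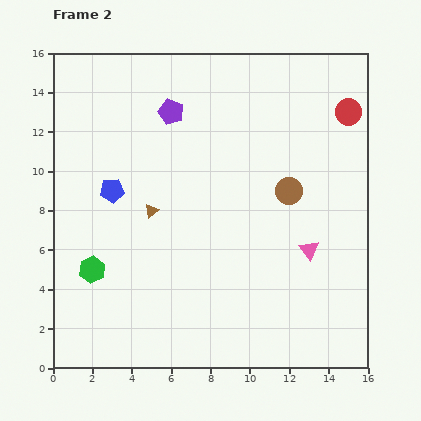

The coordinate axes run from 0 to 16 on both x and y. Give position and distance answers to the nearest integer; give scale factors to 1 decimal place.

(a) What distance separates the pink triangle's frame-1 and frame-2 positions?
3

The pink triangle moved from (10, 7) to (13, 6), a distance of √(3² + 1²) ≈ 3.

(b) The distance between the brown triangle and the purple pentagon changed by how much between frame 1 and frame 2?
-1

Distance in frame 1: 6. Distance in frame 2: 5.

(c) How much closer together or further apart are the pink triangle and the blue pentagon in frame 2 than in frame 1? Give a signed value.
+5

Distance in frame 1: 5. Distance in frame 2: 10.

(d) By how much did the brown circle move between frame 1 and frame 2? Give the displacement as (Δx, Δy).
(2, -5)

The brown circle was at (10, 14) in frame 1 and (12, 9) in frame 2.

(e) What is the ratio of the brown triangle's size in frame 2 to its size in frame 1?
0.7×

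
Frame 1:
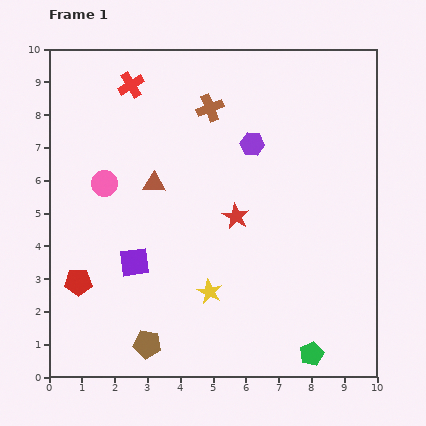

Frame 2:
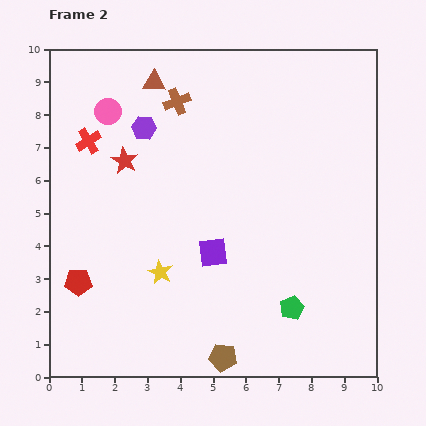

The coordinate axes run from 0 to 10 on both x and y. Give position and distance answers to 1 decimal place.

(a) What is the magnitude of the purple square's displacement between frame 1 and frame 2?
2.4

The purple square moved from (2.6, 3.5) to (5.0, 3.8), a distance of √(2.4² + 0.3²) ≈ 2.4.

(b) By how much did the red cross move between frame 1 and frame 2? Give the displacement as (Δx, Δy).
(-1.3, -1.7)

The red cross was at (2.5, 8.9) in frame 1 and (1.2, 7.2) in frame 2.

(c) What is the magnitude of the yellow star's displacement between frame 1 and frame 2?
1.6

The yellow star moved from (4.9, 2.6) to (3.4, 3.2), a distance of √(1.5² + 0.6²) ≈ 1.6.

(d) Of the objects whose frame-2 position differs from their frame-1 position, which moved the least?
the brown cross

(moved 1.0)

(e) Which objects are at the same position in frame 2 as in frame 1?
the red pentagon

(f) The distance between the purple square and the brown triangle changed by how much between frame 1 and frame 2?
+3.0

Distance in frame 1: 2.5. Distance in frame 2: 5.5.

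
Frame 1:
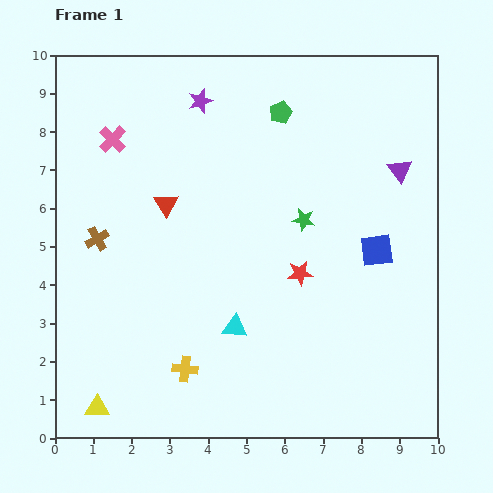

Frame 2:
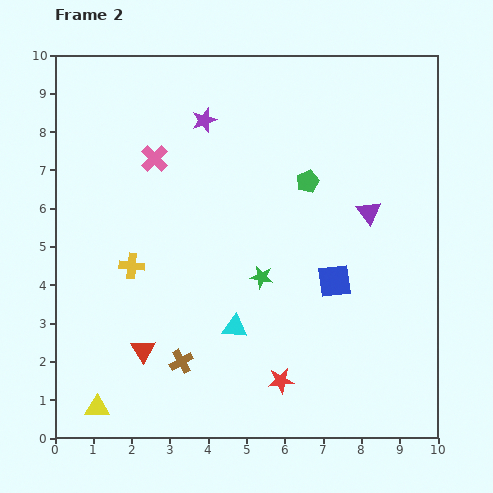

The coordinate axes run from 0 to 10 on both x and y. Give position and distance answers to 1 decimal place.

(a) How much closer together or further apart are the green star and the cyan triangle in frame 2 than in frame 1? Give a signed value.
-1.8

Distance in frame 1: 3.3. Distance in frame 2: 1.5.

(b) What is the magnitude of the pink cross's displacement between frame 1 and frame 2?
1.2

The pink cross moved from (1.5, 7.8) to (2.6, 7.3), a distance of √(1.1² + 0.5²) ≈ 1.2.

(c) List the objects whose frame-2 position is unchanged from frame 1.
the cyan triangle, the yellow triangle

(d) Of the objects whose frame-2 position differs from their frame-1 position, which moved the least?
the purple star

(moved 0.5)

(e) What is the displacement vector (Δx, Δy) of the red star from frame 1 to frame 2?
(-0.5, -2.8)

The red star was at (6.4, 4.3) in frame 1 and (5.9, 1.5) in frame 2.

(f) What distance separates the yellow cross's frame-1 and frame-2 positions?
3.0

The yellow cross moved from (3.4, 1.8) to (2.0, 4.5), a distance of √(1.4² + 2.7²) ≈ 3.0.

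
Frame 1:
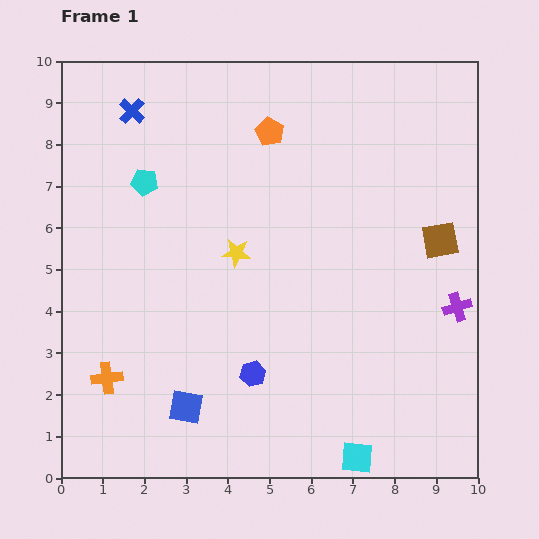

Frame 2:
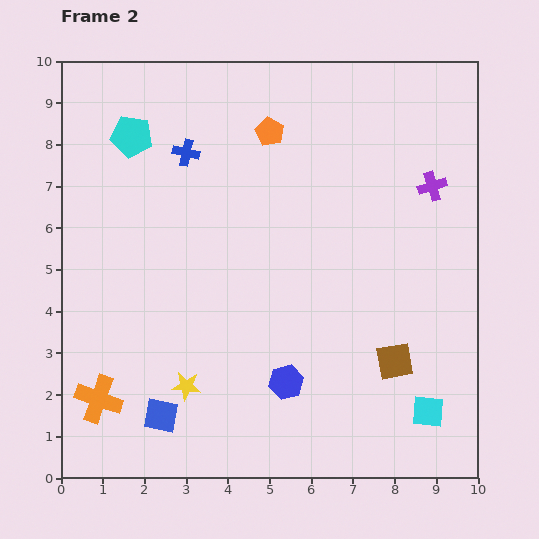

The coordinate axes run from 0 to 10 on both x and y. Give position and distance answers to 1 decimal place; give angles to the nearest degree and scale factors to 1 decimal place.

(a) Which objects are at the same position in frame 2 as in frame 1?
the orange pentagon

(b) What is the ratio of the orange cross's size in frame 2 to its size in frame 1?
1.5×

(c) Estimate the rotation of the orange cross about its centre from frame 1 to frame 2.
27° clockwise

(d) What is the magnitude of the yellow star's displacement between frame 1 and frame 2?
3.4

The yellow star moved from (4.2, 5.4) to (3.0, 2.2), a distance of √(1.2² + 3.2²) ≈ 3.4.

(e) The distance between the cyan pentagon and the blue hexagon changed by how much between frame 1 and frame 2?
+1.7

Distance in frame 1: 5.3. Distance in frame 2: 7.0.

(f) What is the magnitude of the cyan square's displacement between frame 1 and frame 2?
2.0

The cyan square moved from (7.1, 0.5) to (8.8, 1.6), a distance of √(1.7² + 1.1²) ≈ 2.0.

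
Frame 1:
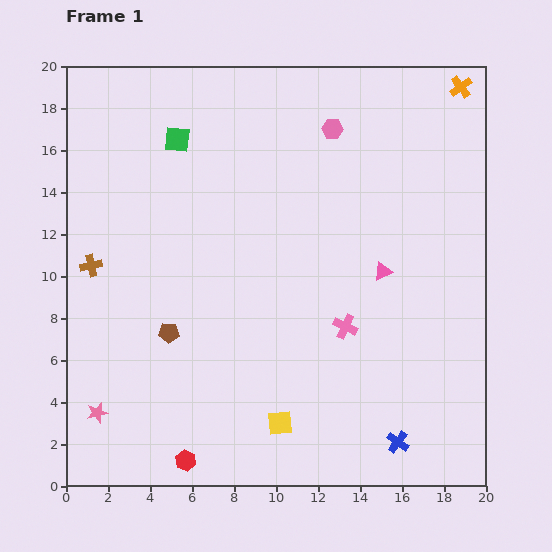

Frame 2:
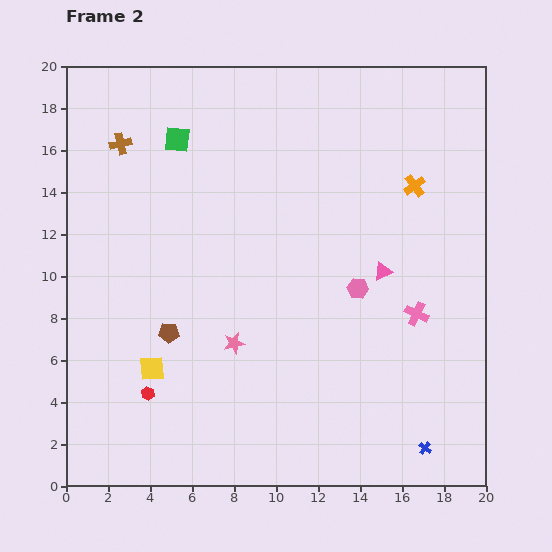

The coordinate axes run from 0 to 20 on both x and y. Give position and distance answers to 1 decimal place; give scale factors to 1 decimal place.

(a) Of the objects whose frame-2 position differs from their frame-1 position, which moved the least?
the blue cross

(moved 1.3)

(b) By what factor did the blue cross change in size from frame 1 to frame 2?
0.6×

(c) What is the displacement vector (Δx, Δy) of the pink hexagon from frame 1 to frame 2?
(1.2, -7.6)

The pink hexagon was at (12.7, 17.0) in frame 1 and (13.9, 9.4) in frame 2.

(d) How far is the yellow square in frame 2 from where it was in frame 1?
6.6

The yellow square moved from (10.2, 3.0) to (4.1, 5.6), a distance of √(6.1² + 2.6²) ≈ 6.6.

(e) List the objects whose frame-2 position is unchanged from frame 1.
the brown pentagon, the pink triangle, the green square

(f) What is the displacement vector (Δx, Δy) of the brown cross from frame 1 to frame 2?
(1.4, 5.8)

The brown cross was at (1.2, 10.5) in frame 1 and (2.6, 16.3) in frame 2.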